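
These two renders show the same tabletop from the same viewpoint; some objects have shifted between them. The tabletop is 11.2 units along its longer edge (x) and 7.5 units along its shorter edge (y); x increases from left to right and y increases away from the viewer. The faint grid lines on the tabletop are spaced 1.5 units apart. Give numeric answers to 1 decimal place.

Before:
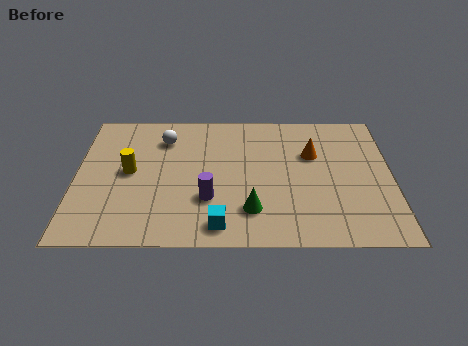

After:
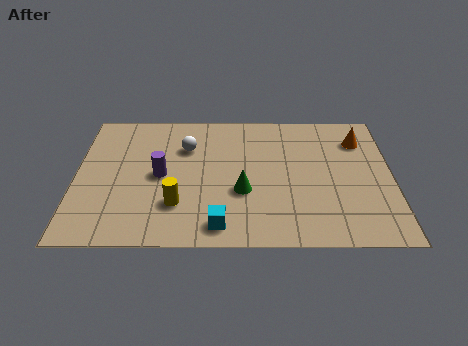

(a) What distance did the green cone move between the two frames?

1.0

From (6.2, 1.8) to (5.9, 2.8), the green cone covered √(0.3² + 1.0²) ≈ 1.0 units.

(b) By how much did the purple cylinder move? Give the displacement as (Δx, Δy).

(-1.7, 1.3)

The purple cylinder was at about (4.7, 2.4) and moved to about (3.0, 3.7).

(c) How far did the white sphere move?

0.9

The white sphere was near (3.1, 5.8) before and (3.9, 5.3) after, so it travelled √(0.8² + 0.5²) ≈ 0.9 units.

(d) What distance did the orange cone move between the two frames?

1.9

The orange cone moved from about (8.4, 4.9) to (10.1, 5.7), a distance of √(1.7² + 0.8²) ≈ 1.9.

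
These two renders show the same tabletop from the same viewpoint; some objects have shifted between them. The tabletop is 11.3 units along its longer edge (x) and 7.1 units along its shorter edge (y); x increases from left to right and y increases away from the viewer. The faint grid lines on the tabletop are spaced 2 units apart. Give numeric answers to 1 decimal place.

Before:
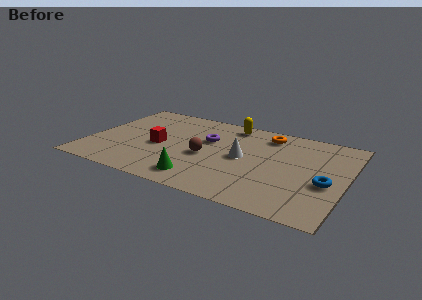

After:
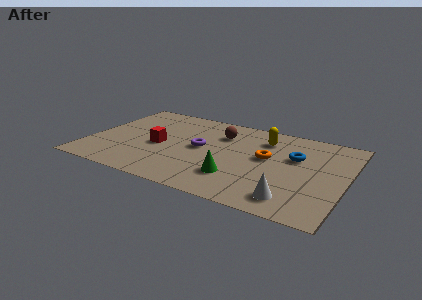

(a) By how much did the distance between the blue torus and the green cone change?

-2.1

The distance was about 5.6 in the first image and 3.5 in the second, so they moved 2.1 units closer together.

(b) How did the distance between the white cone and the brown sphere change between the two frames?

+3.7

The distance was about 1.7 in the first image and 5.4 in the second, so they moved 3.7 units further apart.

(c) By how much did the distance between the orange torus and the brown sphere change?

-1.2

They were about 3.7 units apart before and 2.5 after — 1.2 units closer together.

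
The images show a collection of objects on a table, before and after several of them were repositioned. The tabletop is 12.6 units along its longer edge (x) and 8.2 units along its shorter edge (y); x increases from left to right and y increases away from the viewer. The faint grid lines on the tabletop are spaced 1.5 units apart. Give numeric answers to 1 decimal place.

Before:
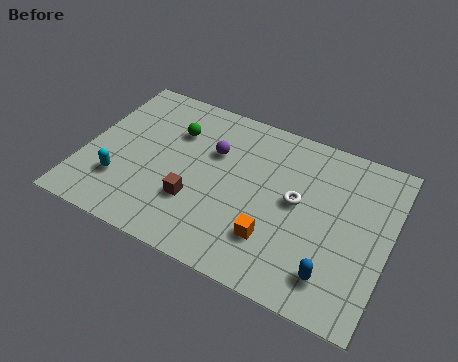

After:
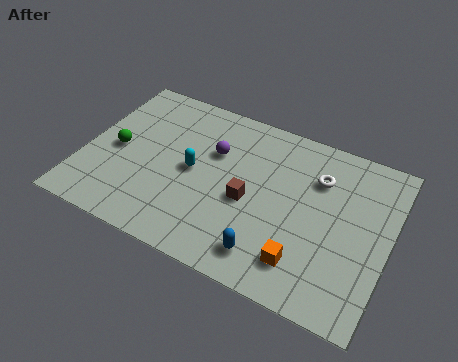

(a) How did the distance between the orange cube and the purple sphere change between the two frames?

+1.3

They were about 4.3 units apart before and 5.6 after — 1.3 units further apart.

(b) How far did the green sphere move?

2.9

The green sphere was near (3.5, 5.8) before and (1.3, 3.9) after, so it travelled √(2.2² + 1.9²) ≈ 2.9 units.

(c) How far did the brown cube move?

2.3

From (4.8, 2.6) to (6.9, 3.6), the brown cube covered √(2.1² + 1.0²) ≈ 2.3 units.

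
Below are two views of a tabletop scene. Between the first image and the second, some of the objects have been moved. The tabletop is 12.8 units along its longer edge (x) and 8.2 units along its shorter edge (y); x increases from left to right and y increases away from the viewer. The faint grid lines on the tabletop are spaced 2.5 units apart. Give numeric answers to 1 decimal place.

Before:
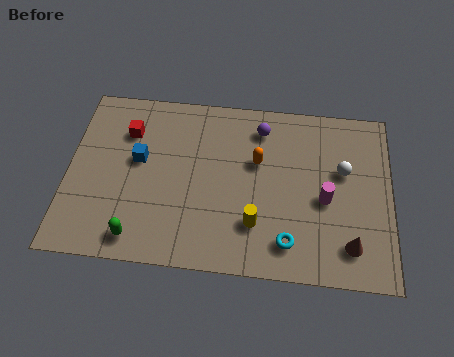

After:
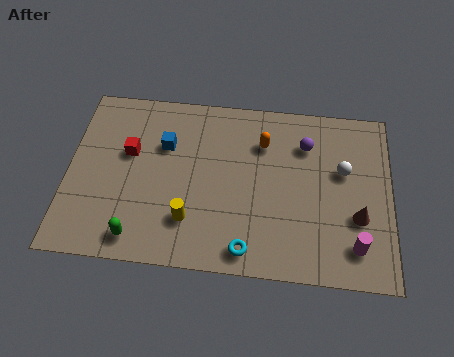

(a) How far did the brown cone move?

1.3

The brown cone moved from about (11.2, 1.6) to (11.5, 2.9), a distance of √(0.3² + 1.3²) ≈ 1.3.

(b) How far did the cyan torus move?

1.7

The cyan torus was near (8.8, 1.5) before and (7.2, 1.0) after, so it travelled √(1.6² + 0.5²) ≈ 1.7 units.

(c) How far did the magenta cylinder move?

2.3

The magenta cylinder moved from about (10.2, 3.6) to (11.4, 1.6), a distance of √(1.2² + 2.0²) ≈ 2.3.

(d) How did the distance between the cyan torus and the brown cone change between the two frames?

+2.3

The distance was about 2.4 in the first image and 4.7 in the second, so they moved 2.3 units further apart.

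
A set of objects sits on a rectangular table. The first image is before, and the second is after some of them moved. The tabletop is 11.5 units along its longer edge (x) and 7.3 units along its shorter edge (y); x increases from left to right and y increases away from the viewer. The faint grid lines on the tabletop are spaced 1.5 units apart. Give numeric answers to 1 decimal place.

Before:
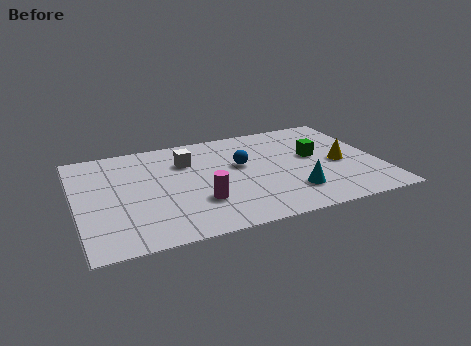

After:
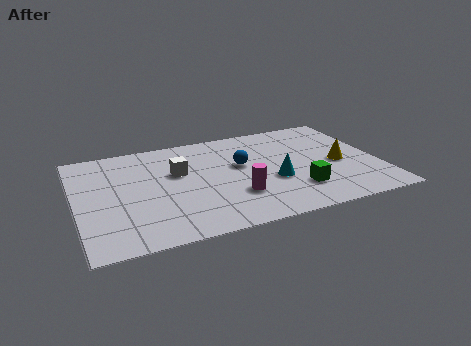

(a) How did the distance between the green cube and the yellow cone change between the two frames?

+1.1

They were about 1.2 units apart before and 2.3 after — 1.1 units further apart.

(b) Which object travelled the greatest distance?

the green cube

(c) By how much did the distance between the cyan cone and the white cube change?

-1.1

Before: roughly 5.0 units apart; after: 3.9. That's 1.1 units closer together.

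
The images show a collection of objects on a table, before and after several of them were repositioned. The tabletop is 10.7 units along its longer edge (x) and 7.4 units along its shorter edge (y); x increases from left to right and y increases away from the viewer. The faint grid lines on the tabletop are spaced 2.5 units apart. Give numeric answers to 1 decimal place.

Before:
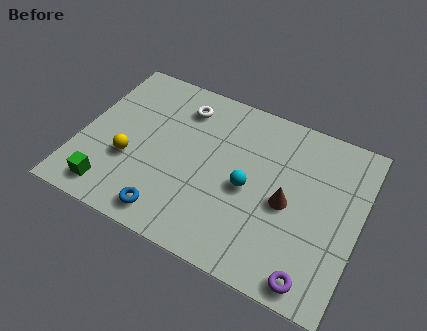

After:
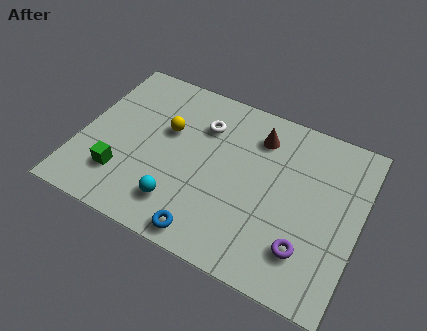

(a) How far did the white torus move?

1.0

From (3.6, 5.9) to (4.5, 5.4), the white torus covered √(0.9² + 0.5²) ≈ 1.0 units.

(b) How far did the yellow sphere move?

2.2

The yellow sphere moved from about (2.0, 2.7) to (3.2, 4.6), a distance of √(1.2² + 1.9²) ≈ 2.2.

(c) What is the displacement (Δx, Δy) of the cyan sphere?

(-2.4, -1.8)

The cyan sphere was at about (6.5, 3.4) and moved to about (4.1, 1.6).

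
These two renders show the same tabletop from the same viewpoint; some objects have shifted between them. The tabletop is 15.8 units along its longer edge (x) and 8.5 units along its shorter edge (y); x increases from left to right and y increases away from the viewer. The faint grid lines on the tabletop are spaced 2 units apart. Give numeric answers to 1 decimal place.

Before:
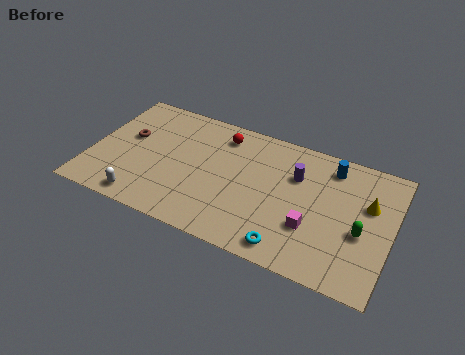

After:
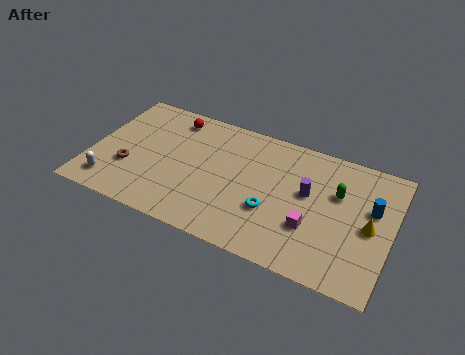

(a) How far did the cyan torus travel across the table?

2.2

The cyan torus moved from about (10.8, 1.1) to (9.7, 3.0), a distance of √(1.1² + 1.9²) ≈ 2.2.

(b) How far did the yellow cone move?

1.4

The yellow cone moved from about (14.5, 5.4) to (14.7, 4.0), a distance of √(0.2² + 1.4²) ≈ 1.4.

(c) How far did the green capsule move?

2.4

From (14.3, 3.5) to (12.9, 5.5), the green capsule covered √(1.4² + 2.0²) ≈ 2.4 units.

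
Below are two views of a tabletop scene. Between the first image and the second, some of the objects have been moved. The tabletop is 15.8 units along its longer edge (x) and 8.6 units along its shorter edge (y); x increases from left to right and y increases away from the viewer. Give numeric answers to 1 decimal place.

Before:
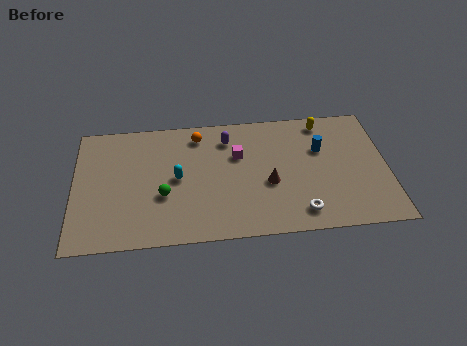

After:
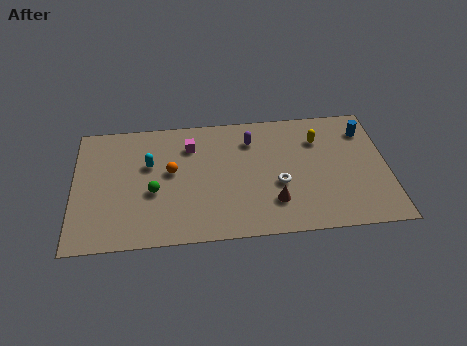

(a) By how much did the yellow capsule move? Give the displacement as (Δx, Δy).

(-0.3, -1.2)

The yellow capsule started near (12.7, 7.5) and ended near (12.4, 6.3).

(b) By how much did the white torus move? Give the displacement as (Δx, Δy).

(-1.0, 2.0)

The white torus started near (11.3, 1.4) and ended near (10.3, 3.4).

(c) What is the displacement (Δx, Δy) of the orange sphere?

(-1.4, -2.4)

The orange sphere was at about (6.3, 7.2) and moved to about (4.9, 4.8).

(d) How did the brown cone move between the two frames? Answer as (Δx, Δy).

(0.2, -1.3)

The brown cone started near (9.8, 3.5) and ended near (10.0, 2.2).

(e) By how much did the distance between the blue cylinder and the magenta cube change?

+4.7

Before: roughly 4.2 units apart; after: 8.9. That's 4.7 units further apart.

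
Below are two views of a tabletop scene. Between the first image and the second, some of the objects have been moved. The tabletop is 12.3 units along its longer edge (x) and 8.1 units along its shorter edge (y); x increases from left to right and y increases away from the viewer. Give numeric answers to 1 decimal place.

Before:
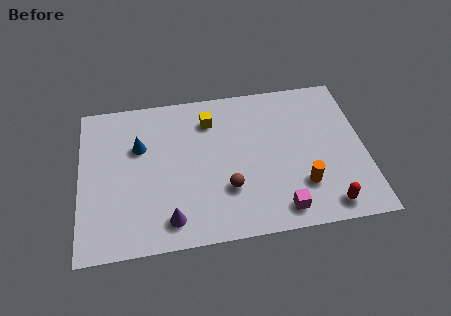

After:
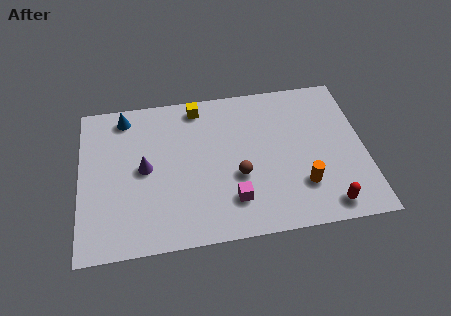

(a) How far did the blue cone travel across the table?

1.8

The blue cone moved from about (2.6, 5.3) to (2.0, 7.0), a distance of √(0.6² + 1.7²) ≈ 1.8.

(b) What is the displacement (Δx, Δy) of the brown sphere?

(0.5, 0.6)

From the two frames, the brown sphere sits at roughly (6.3, 2.5) before and (6.8, 3.1) after.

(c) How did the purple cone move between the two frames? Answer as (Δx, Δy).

(-1.0, 2.8)

From the two frames, the purple cone sits at roughly (3.8, 1.3) before and (2.8, 4.1) after.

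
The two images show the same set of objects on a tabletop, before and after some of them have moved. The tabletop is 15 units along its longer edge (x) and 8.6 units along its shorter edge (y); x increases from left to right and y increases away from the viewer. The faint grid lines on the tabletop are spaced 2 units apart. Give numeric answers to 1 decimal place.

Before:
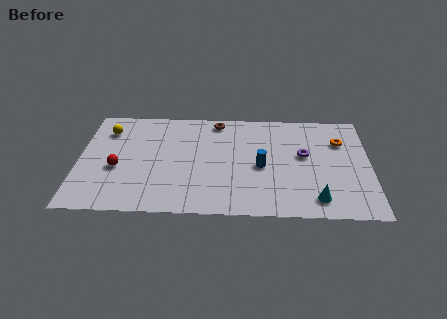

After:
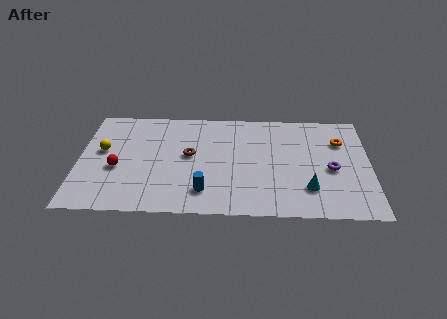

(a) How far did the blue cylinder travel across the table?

3.6

The blue cylinder moved from about (9.4, 3.9) to (6.5, 1.8), a distance of √(2.9² + 2.1²) ≈ 3.6.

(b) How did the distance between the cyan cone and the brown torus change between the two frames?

-1.4

They were about 8.0 units apart before and 6.6 after — 1.4 units closer together.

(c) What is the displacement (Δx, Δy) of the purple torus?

(1.4, -1.1)

The purple torus started near (11.6, 4.9) and ended near (13.0, 3.8).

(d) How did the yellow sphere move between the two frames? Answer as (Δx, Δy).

(-0.2, -1.7)

From the two frames, the yellow sphere sits at roughly (1.4, 6.6) before and (1.2, 4.9) after.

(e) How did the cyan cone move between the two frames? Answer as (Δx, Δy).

(-0.4, 0.8)

The cyan cone started near (12.2, 1.4) and ended near (11.8, 2.2).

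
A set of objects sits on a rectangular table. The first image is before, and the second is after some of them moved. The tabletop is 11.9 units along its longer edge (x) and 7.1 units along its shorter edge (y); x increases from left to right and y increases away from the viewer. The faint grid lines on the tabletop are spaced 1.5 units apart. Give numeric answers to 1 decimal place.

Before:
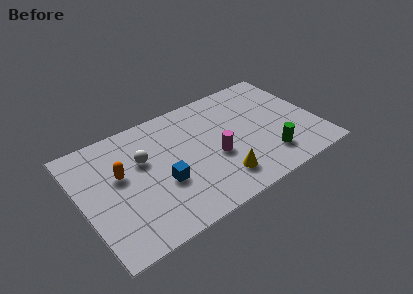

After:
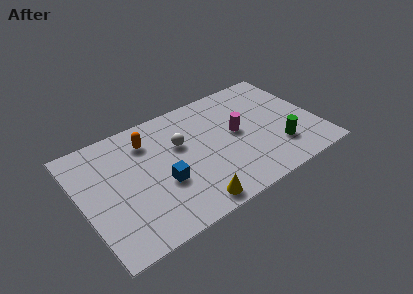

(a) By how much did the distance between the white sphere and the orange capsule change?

+0.6

The distance was about 1.2 in the first image and 1.8 in the second, so they moved 0.6 units further apart.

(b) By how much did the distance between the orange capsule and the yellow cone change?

-0.4

They were about 5.3 units apart before and 4.9 after — 0.4 units closer together.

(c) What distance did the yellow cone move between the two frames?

1.7

The yellow cone was near (6.6, 1.5) before and (5.0, 0.8) after, so it travelled √(1.6² + 0.7²) ≈ 1.7 units.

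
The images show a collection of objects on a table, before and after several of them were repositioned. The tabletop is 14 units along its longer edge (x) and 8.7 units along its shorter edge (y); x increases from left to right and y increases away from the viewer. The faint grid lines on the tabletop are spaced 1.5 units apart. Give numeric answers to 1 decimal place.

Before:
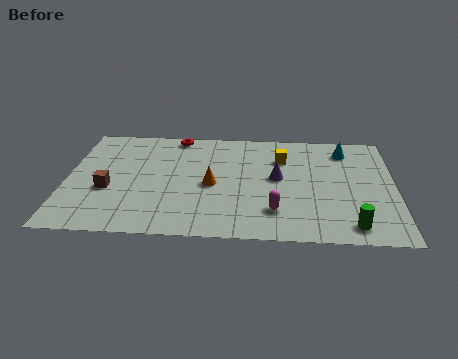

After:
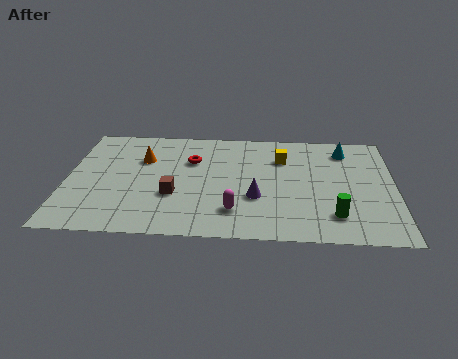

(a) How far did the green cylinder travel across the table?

1.0

The green cylinder moved from about (12.1, 1.2) to (11.4, 1.9), a distance of √(0.7² + 0.7²) ≈ 1.0.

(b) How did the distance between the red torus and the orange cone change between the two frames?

-2.1

They were about 4.2 units apart before and 2.1 after — 2.1 units closer together.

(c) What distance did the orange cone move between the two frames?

3.6

From (6.2, 4.0) to (3.2, 5.9), the orange cone covered √(3.0² + 1.9²) ≈ 3.6 units.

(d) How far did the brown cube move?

2.8

The brown cube was near (1.8, 3.4) before and (4.6, 3.1) after, so it travelled √(2.8² + 0.3²) ≈ 2.8 units.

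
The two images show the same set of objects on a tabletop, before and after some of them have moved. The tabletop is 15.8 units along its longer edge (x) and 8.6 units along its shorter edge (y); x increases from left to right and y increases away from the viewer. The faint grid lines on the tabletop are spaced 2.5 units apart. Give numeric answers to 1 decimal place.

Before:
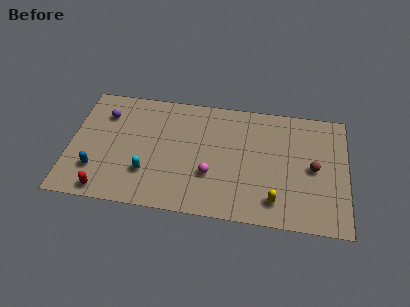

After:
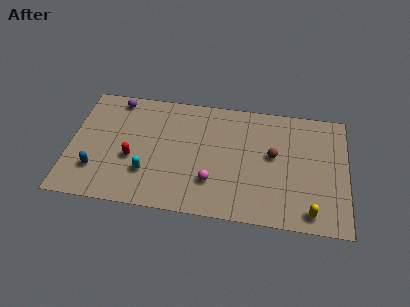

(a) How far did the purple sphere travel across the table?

1.3

The purple sphere moved from about (1.9, 6.4) to (2.5, 7.6), a distance of √(0.6² + 1.2²) ≈ 1.3.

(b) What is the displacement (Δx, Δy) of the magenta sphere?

(0.1, -0.5)

The magenta sphere started near (8.1, 2.9) and ended near (8.2, 2.4).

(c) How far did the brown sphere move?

2.4

The brown sphere moved from about (13.9, 4.2) to (11.6, 4.8), a distance of √(2.3² + 0.6²) ≈ 2.4.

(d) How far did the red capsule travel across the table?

2.9

The red capsule was near (2.2, 0.9) before and (3.6, 3.4) after, so it travelled √(1.4² + 2.5²) ≈ 2.9 units.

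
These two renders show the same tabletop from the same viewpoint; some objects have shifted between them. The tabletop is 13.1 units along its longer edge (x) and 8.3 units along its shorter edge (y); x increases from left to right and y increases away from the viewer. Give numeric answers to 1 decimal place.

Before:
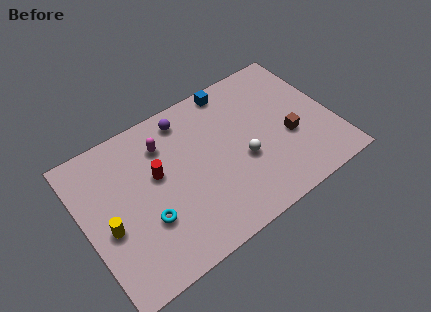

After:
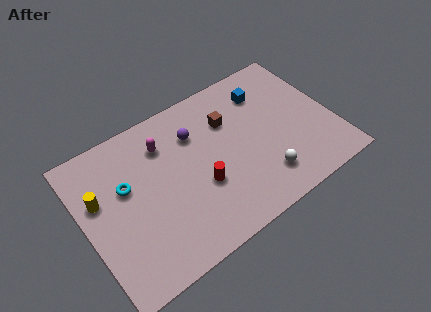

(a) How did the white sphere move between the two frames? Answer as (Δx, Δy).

(0.8, -1.5)

The white sphere was at about (8.2, 3.3) and moved to about (9.0, 1.8).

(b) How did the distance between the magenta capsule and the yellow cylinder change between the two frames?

-0.6

They were about 4.4 units apart before and 3.8 after — 0.6 units closer together.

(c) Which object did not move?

the magenta capsule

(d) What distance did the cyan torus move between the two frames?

2.4

The cyan torus was near (3.0, 2.8) before and (2.3, 5.1) after, so it travelled √(0.7² + 2.3²) ≈ 2.4 units.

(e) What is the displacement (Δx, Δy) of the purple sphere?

(0.3, -1.1)

From the two frames, the purple sphere sits at roughly (5.8, 7.1) before and (6.1, 6.0) after.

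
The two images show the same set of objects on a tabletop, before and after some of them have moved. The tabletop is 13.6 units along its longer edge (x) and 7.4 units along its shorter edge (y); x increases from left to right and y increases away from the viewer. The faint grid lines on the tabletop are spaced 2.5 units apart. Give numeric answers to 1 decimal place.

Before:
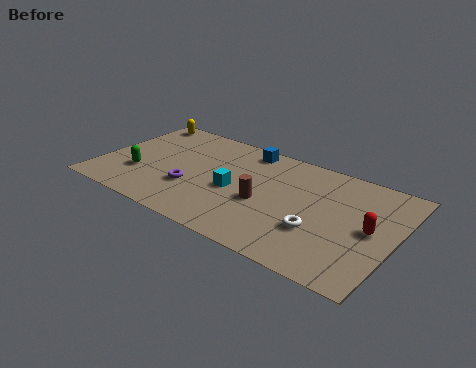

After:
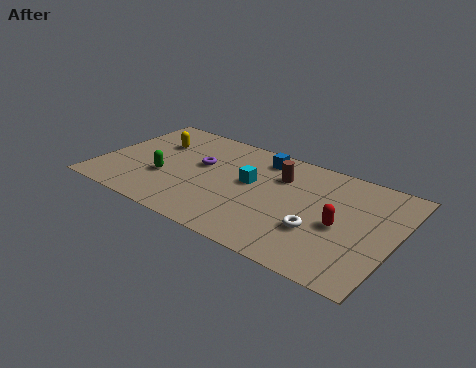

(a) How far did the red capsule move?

1.4

From (12.5, 3.7) to (11.2, 3.3), the red capsule covered √(1.3² + 0.4²) ≈ 1.4 units.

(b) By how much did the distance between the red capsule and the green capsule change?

-2.6

They were about 10.7 units apart before and 8.1 after — 2.6 units closer together.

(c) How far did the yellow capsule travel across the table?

1.9

The yellow capsule moved from about (1.0, 6.6) to (2.2, 5.1), a distance of √(1.2² + 1.5²) ≈ 1.9.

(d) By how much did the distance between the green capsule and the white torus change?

-1.2

They were about 8.4 units apart before and 7.2 after — 1.2 units closer together.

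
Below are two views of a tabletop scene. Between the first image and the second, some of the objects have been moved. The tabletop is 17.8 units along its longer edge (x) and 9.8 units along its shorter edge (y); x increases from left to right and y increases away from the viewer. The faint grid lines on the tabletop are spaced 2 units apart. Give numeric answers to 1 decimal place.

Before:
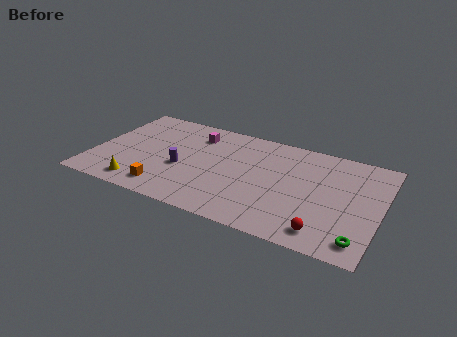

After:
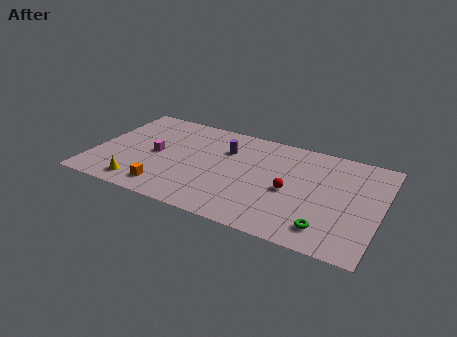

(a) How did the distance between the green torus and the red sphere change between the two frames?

+1.5

Before: roughly 2.1 units apart; after: 3.6. That's 1.5 units further apart.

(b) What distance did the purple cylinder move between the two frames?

3.8

The purple cylinder moved from about (5.6, 4.0) to (8.0, 6.9), a distance of √(2.4² + 2.9²) ≈ 3.8.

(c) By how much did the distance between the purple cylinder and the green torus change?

-3.0

The distance was about 11.5 in the first image and 8.5 in the second, so they moved 3.0 units closer together.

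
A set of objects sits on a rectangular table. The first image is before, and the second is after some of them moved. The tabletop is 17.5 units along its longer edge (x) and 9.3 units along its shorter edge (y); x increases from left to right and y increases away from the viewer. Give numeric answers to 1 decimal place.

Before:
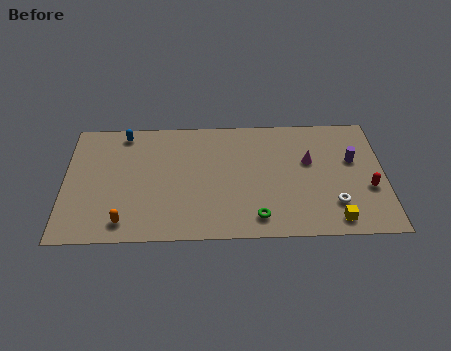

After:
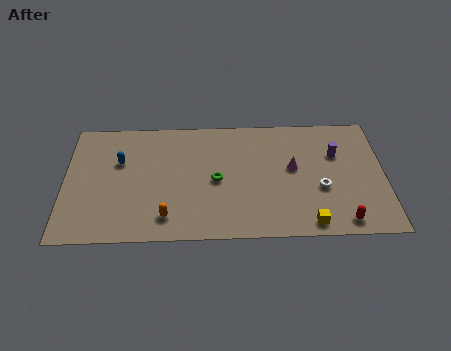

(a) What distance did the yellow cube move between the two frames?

1.4

The yellow cube was near (14.7, 1.2) before and (13.3, 1.0) after, so it travelled √(1.4² + 0.2²) ≈ 1.4 units.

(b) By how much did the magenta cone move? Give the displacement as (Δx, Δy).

(-0.9, -0.5)

From the two frames, the magenta cone sits at roughly (13.4, 5.7) before and (12.5, 5.2) after.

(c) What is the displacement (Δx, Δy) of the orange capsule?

(2.3, 0.3)

From the two frames, the orange capsule sits at roughly (3.3, 1.4) before and (5.6, 1.7) after.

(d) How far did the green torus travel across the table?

3.6

From (10.5, 1.5) to (8.3, 4.4), the green torus covered √(2.2² + 2.9²) ≈ 3.6 units.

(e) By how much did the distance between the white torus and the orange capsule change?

-2.8

They were about 11.4 units apart before and 8.6 after — 2.8 units closer together.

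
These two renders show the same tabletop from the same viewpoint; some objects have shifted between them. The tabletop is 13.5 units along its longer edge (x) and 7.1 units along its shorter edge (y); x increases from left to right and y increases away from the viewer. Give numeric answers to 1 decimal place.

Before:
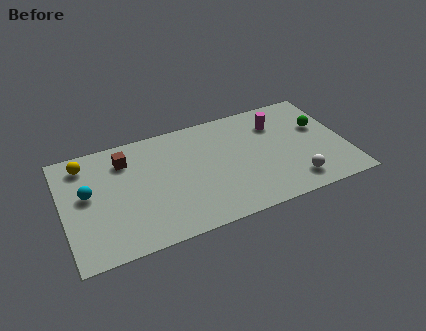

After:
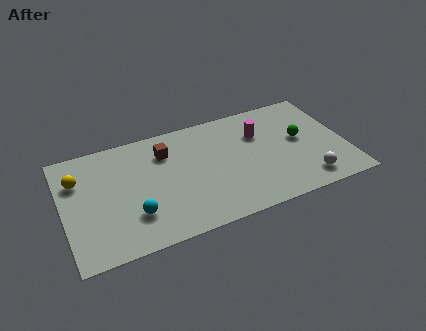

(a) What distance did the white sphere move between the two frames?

0.6

From (10.8, 1.3) to (11.4, 1.2), the white sphere covered √(0.6² + 0.1²) ≈ 0.6 units.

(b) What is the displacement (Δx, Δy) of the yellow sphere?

(-0.4, -0.9)

From the two frames, the yellow sphere sits at roughly (1.2, 5.9) before and (0.8, 5.0) after.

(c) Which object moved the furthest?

the cyan sphere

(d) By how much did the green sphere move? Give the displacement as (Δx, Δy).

(-1.0, -0.5)

From the two frames, the green sphere sits at roughly (12.4, 4.4) before and (11.4, 3.9) after.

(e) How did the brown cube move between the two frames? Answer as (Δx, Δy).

(1.9, -0.2)

The brown cube started near (3.1, 5.5) and ended near (5.0, 5.3).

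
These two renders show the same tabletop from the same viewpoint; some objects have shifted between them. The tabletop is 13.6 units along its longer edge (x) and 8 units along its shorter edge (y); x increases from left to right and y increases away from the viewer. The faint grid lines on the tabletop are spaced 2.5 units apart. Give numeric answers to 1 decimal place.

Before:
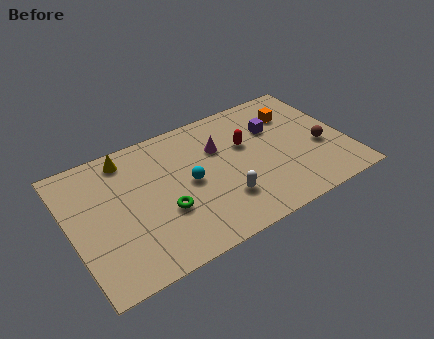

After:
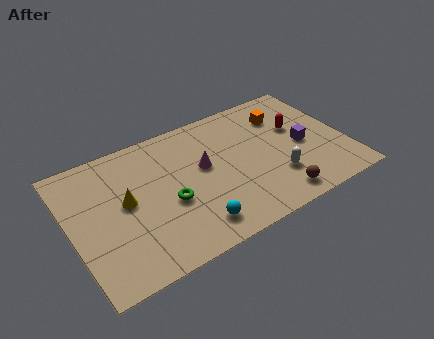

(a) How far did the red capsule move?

2.6

The red capsule was near (8.8, 5.0) before and (11.4, 4.9) after, so it travelled √(2.6² + 0.1²) ≈ 2.6 units.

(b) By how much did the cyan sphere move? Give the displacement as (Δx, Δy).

(-0.2, -2.6)

The cyan sphere started near (5.8, 4.0) and ended near (5.6, 1.4).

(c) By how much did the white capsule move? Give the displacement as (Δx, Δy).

(2.7, 0.1)

From the two frames, the white capsule sits at roughly (7.2, 2.2) before and (9.9, 2.3) after.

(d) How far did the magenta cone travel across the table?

1.2

From (7.5, 5.4) to (6.6, 4.6), the magenta cone covered √(0.9² + 0.8²) ≈ 1.2 units.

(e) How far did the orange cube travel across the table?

0.5

The orange cube was near (11.4, 5.9) before and (10.9, 6.0) after, so it travelled √(0.5² + 0.1²) ≈ 0.5 units.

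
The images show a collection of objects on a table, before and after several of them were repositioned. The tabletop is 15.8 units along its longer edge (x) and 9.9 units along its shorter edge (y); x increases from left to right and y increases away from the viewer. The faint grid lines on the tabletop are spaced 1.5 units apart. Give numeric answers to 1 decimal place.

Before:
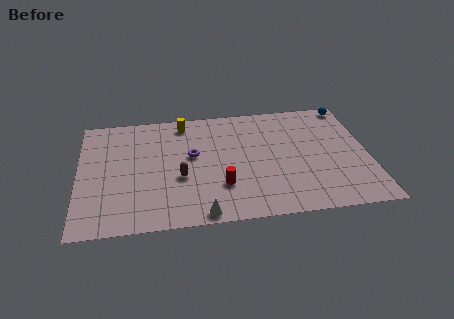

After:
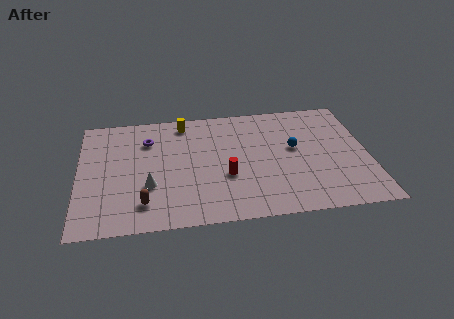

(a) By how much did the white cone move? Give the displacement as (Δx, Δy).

(-2.8, 2.6)

The white cone was at about (6.6, 0.8) and moved to about (3.8, 3.4).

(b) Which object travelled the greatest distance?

the blue sphere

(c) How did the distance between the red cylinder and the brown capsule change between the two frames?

+2.4

They were about 2.4 units apart before and 4.8 after — 2.4 units further apart.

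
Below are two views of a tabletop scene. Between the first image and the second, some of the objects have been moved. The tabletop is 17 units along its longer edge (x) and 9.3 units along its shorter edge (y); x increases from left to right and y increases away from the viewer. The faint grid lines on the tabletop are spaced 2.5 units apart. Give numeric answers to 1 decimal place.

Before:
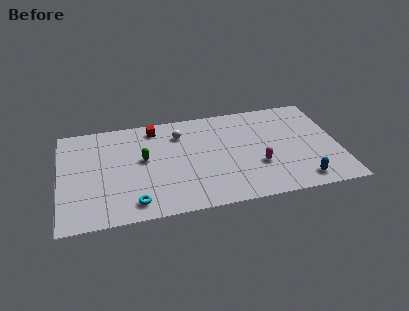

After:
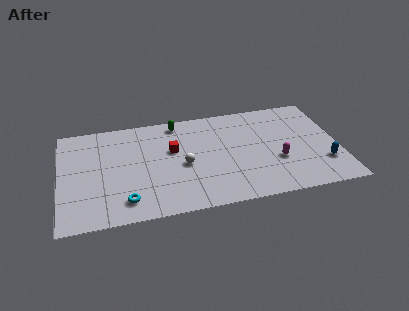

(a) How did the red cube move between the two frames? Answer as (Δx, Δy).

(1.0, -2.3)

The red cube started near (5.9, 8.0) and ended near (6.9, 5.7).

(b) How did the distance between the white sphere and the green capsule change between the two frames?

+1.0

They were about 3.0 units apart before and 4.0 after — 1.0 units further apart.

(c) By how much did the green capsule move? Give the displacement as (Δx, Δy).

(2.2, 3.0)

From the two frames, the green capsule sits at roughly (5.1, 5.2) before and (7.3, 8.2) after.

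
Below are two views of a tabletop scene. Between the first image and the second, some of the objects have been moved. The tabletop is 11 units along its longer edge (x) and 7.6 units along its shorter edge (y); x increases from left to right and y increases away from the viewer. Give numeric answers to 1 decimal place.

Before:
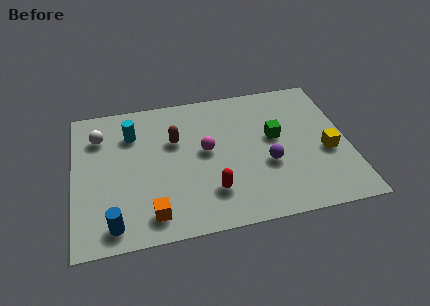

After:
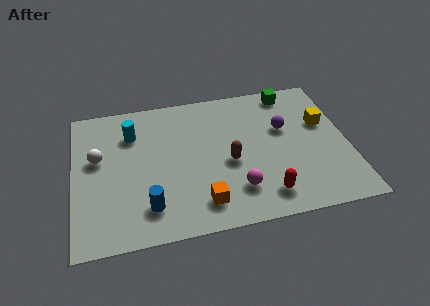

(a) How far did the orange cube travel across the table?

2.0

The orange cube was near (3.0, 1.2) before and (5.0, 1.4) after, so it travelled √(2.0² + 0.2²) ≈ 2.0 units.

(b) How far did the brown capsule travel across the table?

2.6

The brown capsule was near (4.1, 4.9) before and (6.2, 3.3) after, so it travelled √(2.1² + 1.6²) ≈ 2.6 units.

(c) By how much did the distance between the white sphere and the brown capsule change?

+2.2

They were about 3.1 units apart before and 5.3 after — 2.2 units further apart.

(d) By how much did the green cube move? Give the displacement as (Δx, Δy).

(0.8, 2.4)

From the two frames, the green cube sits at roughly (8.1, 4.3) before and (8.9, 6.7) after.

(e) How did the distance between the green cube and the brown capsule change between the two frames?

+0.3

They were about 4.0 units apart before and 4.3 after — 0.3 units further apart.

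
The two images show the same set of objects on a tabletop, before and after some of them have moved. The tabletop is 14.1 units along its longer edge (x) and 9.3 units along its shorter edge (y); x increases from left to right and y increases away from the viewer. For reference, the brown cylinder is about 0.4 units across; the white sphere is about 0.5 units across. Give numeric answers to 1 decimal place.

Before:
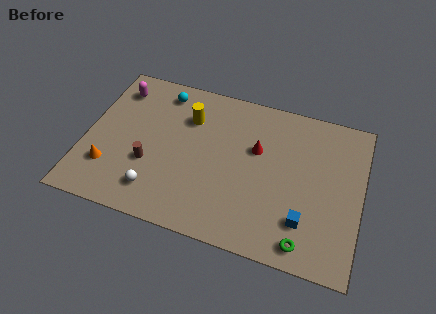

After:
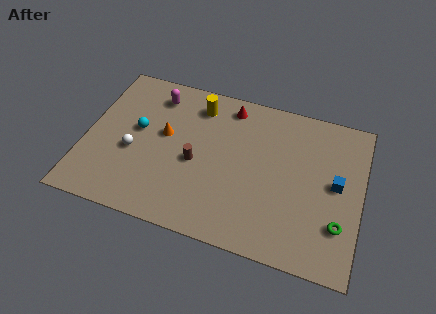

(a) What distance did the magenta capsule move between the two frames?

2.0

From (1.3, 7.5) to (3.3, 7.6), the magenta capsule covered √(2.0² + 0.1²) ≈ 2.0 units.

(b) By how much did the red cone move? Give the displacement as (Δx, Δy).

(-1.6, 2.2)

The red cone was at about (8.7, 5.8) and moved to about (7.1, 8.0).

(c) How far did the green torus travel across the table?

2.2

The green torus was near (11.5, 1.1) before and (13.1, 2.6) after, so it travelled √(1.6² + 1.5²) ≈ 2.2 units.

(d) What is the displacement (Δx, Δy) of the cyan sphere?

(-1.0, -2.7)

The cyan sphere was at about (3.6, 7.9) and moved to about (2.6, 5.2).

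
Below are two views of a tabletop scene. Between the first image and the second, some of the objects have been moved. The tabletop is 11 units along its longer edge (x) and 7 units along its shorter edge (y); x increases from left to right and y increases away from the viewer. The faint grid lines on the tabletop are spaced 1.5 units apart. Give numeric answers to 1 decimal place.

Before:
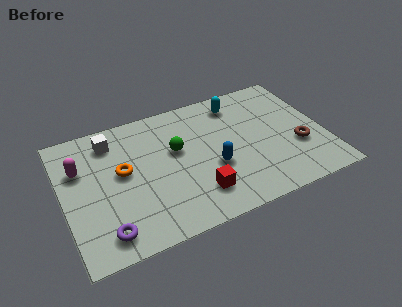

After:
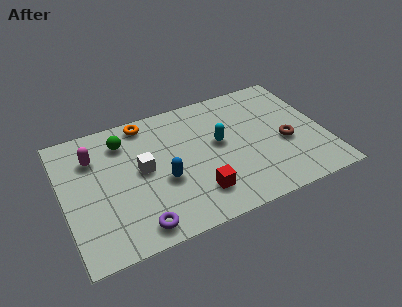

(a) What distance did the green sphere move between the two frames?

2.5

The green sphere moved from about (4.8, 4.2) to (2.7, 5.5), a distance of √(2.1² + 1.3²) ≈ 2.5.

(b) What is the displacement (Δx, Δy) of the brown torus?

(-0.5, 0.4)

The brown torus started near (9.8, 2.5) and ended near (9.3, 2.9).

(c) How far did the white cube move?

2.3

The white cube was near (2.2, 5.7) before and (3.3, 3.7) after, so it travelled √(1.1² + 2.0²) ≈ 2.3 units.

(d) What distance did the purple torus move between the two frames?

1.3

From (1.5, 1.1) to (2.8, 0.9), the purple torus covered √(1.3² + 0.2²) ≈ 1.3 units.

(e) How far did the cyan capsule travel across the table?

2.1

The cyan capsule moved from about (7.6, 5.8) to (6.6, 3.9), a distance of √(1.0² + 1.9²) ≈ 2.1.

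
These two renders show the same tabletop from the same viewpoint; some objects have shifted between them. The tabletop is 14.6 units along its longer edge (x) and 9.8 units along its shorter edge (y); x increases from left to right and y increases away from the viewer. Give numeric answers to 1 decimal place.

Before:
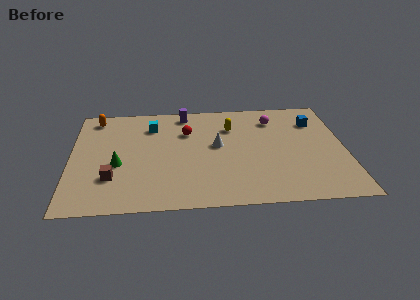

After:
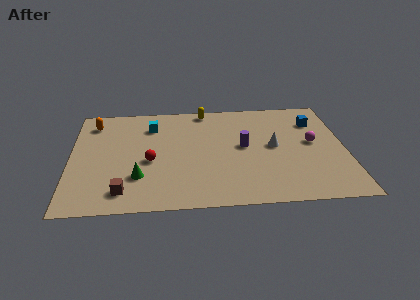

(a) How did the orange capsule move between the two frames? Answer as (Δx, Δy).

(-0.1, -0.5)

The orange capsule was at about (1.3, 8.5) and moved to about (1.2, 8.0).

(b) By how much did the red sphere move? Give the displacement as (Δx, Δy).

(-2.0, -2.6)

The red sphere was at about (6.2, 6.8) and moved to about (4.2, 4.2).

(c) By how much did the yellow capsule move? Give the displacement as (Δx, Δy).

(-1.4, 1.8)

The yellow capsule started near (8.6, 7.1) and ended near (7.2, 8.9).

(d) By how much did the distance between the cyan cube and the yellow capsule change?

-1.1

Before: roughly 4.3 units apart; after: 3.2. That's 1.1 units closer together.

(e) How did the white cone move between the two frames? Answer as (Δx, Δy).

(3.0, -0.3)

The white cone was at about (7.8, 5.4) and moved to about (10.8, 5.1).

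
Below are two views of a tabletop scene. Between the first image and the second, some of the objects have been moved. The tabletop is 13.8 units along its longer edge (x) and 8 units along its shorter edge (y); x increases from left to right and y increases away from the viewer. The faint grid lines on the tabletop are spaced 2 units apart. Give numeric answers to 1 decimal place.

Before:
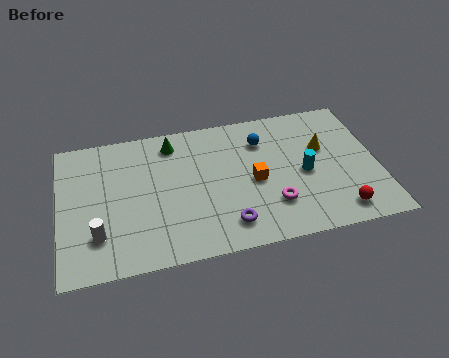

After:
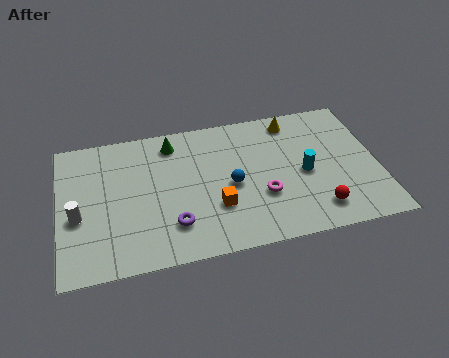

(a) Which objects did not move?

the cyan cylinder and the green cone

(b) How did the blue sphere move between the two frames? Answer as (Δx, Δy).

(-1.5, -2.3)

The blue sphere started near (8.9, 6.0) and ended near (7.4, 3.7).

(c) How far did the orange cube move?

2.0

From (8.4, 3.7) to (6.7, 2.6), the orange cube covered √(1.7² + 1.1²) ≈ 2.0 units.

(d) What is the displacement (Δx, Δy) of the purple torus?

(-2.3, 0.5)

From the two frames, the purple torus sits at roughly (7.1, 1.5) before and (4.8, 2.0) after.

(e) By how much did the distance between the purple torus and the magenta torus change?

+1.9

The distance was about 2.1 in the first image and 4.0 in the second, so they moved 1.9 units further apart.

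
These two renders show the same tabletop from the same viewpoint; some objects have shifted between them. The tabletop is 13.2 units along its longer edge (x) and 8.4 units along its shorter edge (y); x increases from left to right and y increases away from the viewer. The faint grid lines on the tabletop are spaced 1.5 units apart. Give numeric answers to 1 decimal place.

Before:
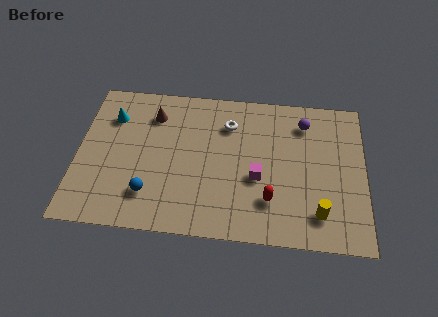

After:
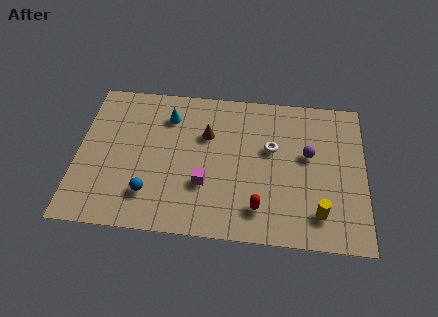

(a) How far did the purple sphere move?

1.8

The purple sphere was near (10.4, 6.7) before and (10.6, 4.9) after, so it travelled √(0.2² + 1.8²) ≈ 1.8 units.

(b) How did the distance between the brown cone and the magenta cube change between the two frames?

-3.0

They were about 5.8 units apart before and 2.8 after — 3.0 units closer together.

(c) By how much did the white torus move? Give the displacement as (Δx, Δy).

(2.0, -1.2)

The white torus was at about (6.9, 6.3) and moved to about (8.9, 5.1).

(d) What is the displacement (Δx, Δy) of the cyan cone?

(2.6, 0.3)

The cyan cone was at about (1.5, 6.2) and moved to about (4.1, 6.5).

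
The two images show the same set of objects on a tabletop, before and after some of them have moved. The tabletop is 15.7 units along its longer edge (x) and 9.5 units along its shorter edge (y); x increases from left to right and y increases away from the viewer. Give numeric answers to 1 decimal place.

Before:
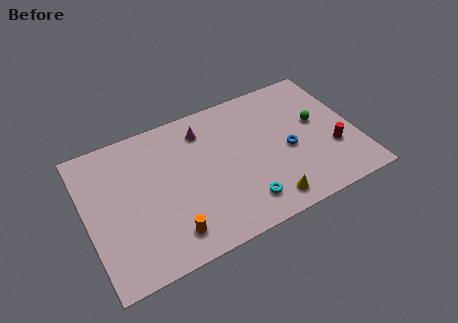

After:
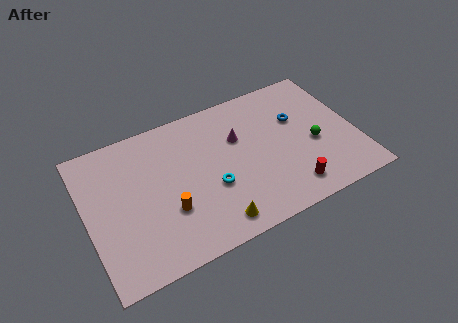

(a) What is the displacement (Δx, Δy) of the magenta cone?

(1.9, -1.4)

The magenta cone was at about (7.1, 7.6) and moved to about (9.0, 6.2).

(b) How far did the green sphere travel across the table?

1.5

The green sphere moved from about (13.6, 5.4) to (13.2, 4.0), a distance of √(0.4² + 1.4²) ≈ 1.5.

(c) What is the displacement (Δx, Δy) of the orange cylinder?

(0.1, 1.5)

The orange cylinder was at about (4.4, 1.7) and moved to about (4.5, 3.2).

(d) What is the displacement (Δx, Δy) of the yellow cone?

(-3.1, 0.0)

The yellow cone was at about (10.0, 1.3) and moved to about (6.9, 1.3).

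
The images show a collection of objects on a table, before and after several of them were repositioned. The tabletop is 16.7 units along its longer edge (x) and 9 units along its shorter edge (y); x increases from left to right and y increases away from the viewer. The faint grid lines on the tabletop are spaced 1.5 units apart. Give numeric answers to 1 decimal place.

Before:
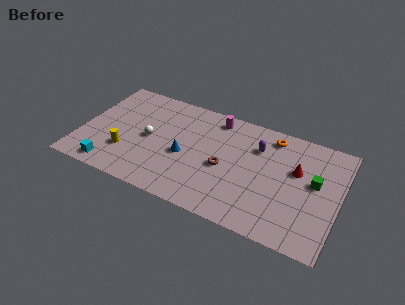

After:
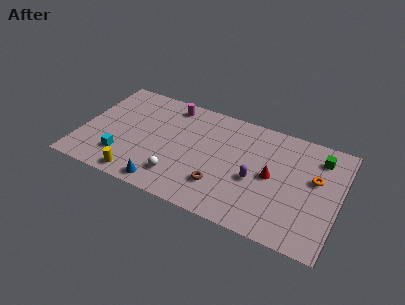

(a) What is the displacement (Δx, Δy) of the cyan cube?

(0.6, 1.1)

From the two frames, the cyan cube sits at roughly (2.3, 1.1) before and (2.9, 2.2) after.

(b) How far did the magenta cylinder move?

3.0

From (8.4, 7.8) to (5.4, 7.8), the magenta cylinder covered √(3.0² + 0.0²) ≈ 3.0 units.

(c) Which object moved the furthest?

the orange torus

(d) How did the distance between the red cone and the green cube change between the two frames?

+2.6

They were about 1.3 units apart before and 3.9 after — 2.6 units further apart.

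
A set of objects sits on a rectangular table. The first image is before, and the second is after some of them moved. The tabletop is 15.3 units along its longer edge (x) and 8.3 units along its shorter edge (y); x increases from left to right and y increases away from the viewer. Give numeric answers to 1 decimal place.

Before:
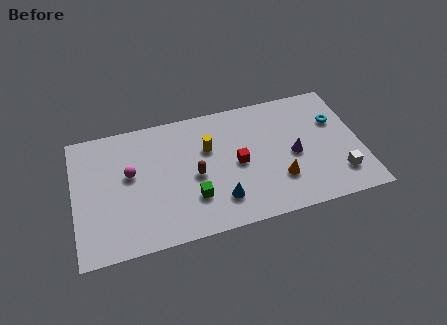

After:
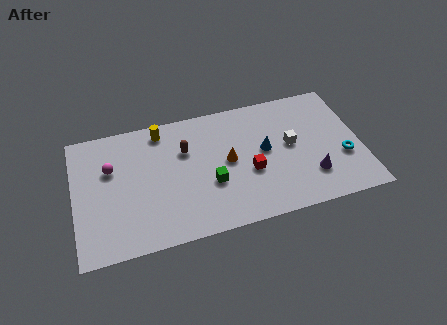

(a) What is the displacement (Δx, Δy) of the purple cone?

(0.8, -1.6)

The purple cone started near (11.7, 3.8) and ended near (12.5, 2.2).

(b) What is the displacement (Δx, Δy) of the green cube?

(1.0, 0.7)

The green cube started near (6.2, 2.4) and ended near (7.2, 3.1).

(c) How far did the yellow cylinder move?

3.0

The yellow cylinder moved from about (7.2, 5.4) to (4.8, 7.2), a distance of √(2.4² + 1.8²) ≈ 3.0.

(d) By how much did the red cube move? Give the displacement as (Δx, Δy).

(0.6, -0.7)

The red cube started near (8.7, 4.0) and ended near (9.3, 3.3).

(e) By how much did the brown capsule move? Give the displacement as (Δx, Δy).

(-0.4, 1.8)

The brown capsule started near (6.4, 3.8) and ended near (6.0, 5.6).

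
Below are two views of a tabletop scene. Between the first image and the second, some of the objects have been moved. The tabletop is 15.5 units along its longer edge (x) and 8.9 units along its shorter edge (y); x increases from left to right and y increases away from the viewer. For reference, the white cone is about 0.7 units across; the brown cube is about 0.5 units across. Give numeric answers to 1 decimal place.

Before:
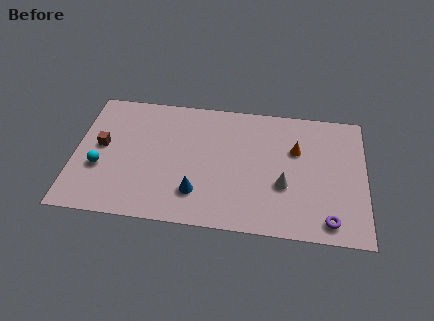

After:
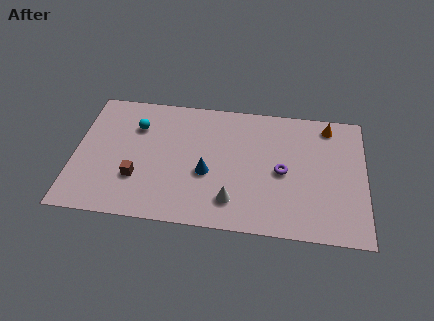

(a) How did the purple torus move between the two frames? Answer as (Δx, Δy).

(-2.5, 3.0)

The purple torus started near (13.6, 1.2) and ended near (11.1, 4.2).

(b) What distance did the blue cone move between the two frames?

1.5

The blue cone moved from about (6.6, 2.2) to (7.1, 3.6), a distance of √(0.5² + 1.4²) ≈ 1.5.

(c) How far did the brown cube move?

2.8

From (1.4, 4.8) to (3.4, 2.8), the brown cube covered √(2.0² + 2.0²) ≈ 2.8 units.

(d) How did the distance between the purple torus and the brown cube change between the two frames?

-4.9

The distance was about 12.7 in the first image and 7.8 in the second, so they moved 4.9 units closer together.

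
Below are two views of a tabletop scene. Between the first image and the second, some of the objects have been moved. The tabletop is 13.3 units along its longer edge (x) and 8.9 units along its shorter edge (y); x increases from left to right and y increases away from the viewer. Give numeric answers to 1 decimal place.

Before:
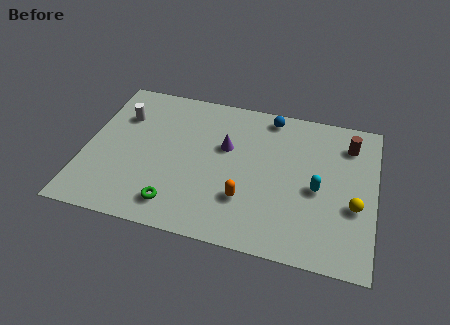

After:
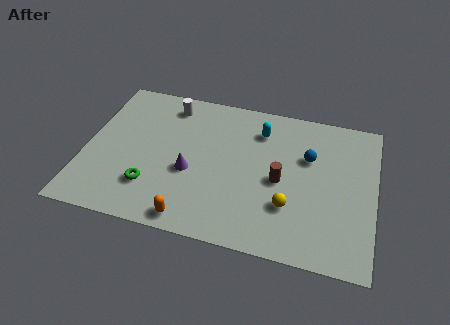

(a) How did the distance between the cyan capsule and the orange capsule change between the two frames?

+3.1

The distance was about 3.5 in the first image and 6.6 in the second, so they moved 3.1 units further apart.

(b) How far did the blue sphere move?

2.8

The blue sphere moved from about (8.3, 7.9) to (10.2, 5.8), a distance of √(1.9² + 2.1²) ≈ 2.8.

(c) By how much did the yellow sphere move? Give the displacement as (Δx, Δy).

(-2.9, -0.7)

From the two frames, the yellow sphere sits at roughly (12.4, 3.4) before and (9.5, 2.7) after.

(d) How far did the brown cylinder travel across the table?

4.2

The brown cylinder was near (12.0, 7.0) before and (9.0, 4.1) after, so it travelled √(3.0² + 2.9²) ≈ 4.2 units.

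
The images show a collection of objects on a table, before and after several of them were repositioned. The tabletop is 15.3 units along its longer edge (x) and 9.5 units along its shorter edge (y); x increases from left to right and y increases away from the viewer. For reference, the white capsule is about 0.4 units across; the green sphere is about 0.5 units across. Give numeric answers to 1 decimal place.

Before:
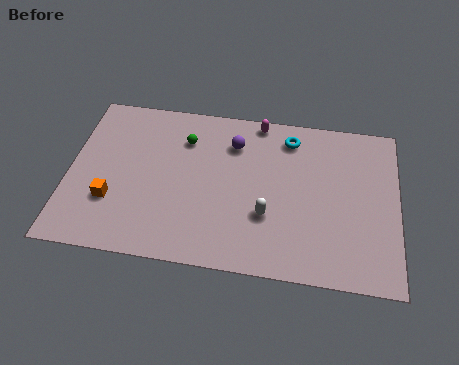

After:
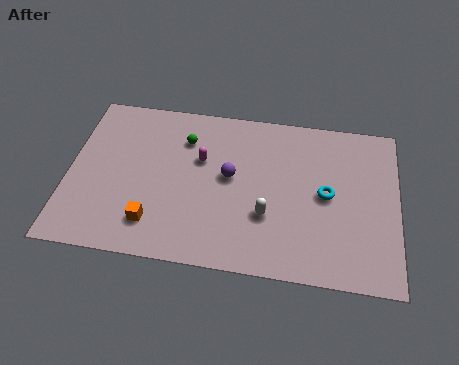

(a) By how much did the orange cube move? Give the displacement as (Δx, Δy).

(2.0, -1.0)

The orange cube was at about (2.1, 3.0) and moved to about (4.1, 2.0).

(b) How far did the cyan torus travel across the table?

3.6

The cyan torus moved from about (10.2, 7.9) to (12.0, 4.8), a distance of √(1.8² + 3.1²) ≈ 3.6.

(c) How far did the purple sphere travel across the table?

2.0

The purple sphere was near (7.6, 7.2) before and (7.5, 5.2) after, so it travelled √(0.1² + 2.0²) ≈ 2.0 units.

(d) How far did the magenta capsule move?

3.7

From (8.7, 8.7) to (6.1, 6.0), the magenta capsule covered √(2.6² + 2.7²) ≈ 3.7 units.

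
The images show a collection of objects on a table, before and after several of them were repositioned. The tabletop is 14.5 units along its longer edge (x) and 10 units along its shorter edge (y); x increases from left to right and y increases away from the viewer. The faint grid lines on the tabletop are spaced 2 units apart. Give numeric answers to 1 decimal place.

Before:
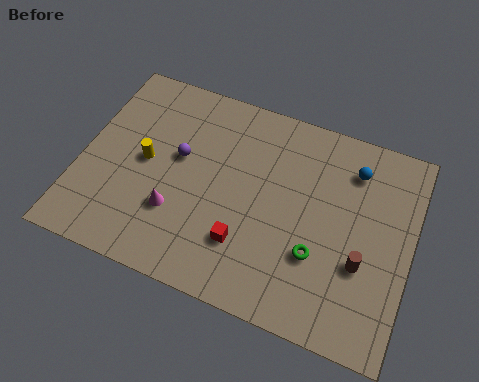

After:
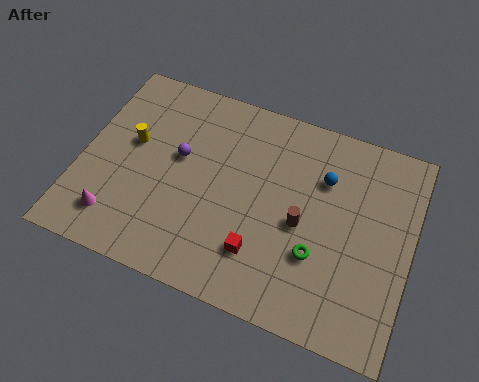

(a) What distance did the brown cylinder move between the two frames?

2.8

From (12.5, 3.6) to (9.8, 4.5), the brown cylinder covered √(2.7² + 0.9²) ≈ 2.8 units.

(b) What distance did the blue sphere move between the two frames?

1.5

The blue sphere moved from about (11.7, 7.9) to (10.5, 7.0), a distance of √(1.2² + 0.9²) ≈ 1.5.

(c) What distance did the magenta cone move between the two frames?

2.8

The magenta cone moved from about (4.4, 3.1) to (1.9, 1.9), a distance of √(2.5² + 1.2²) ≈ 2.8.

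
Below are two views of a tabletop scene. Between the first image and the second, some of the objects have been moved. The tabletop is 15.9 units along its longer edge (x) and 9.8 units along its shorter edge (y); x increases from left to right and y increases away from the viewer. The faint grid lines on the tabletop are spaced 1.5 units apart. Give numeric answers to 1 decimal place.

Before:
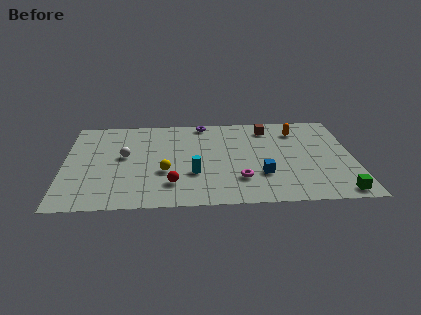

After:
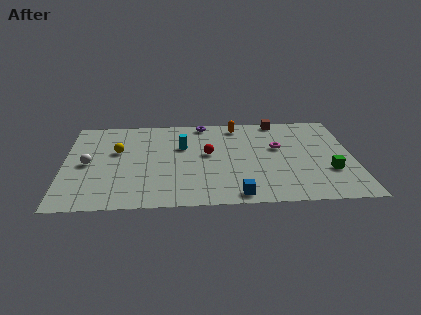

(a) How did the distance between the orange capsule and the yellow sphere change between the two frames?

-1.3

The distance was about 8.5 in the first image and 7.2 in the second, so they moved 1.3 units closer together.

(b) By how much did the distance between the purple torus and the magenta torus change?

-1.5

The distance was about 6.6 in the first image and 5.1 in the second, so they moved 1.5 units closer together.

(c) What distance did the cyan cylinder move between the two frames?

3.1

The cyan cylinder moved from about (7.1, 3.3) to (6.5, 6.3), a distance of √(0.6² + 3.0²) ≈ 3.1.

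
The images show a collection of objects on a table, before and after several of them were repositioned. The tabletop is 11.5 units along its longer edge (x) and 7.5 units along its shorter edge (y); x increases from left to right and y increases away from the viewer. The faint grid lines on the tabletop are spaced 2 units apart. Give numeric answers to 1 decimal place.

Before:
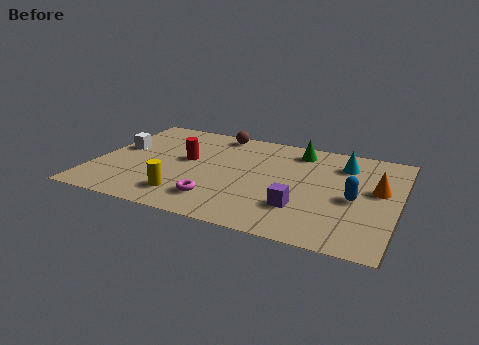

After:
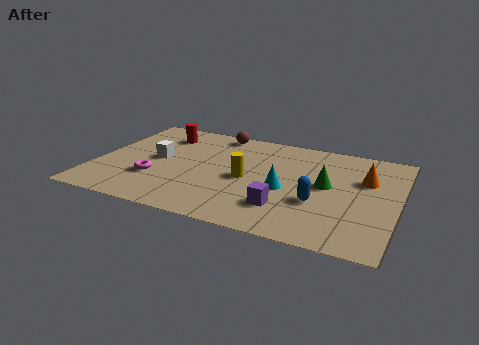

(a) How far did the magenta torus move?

2.6

The magenta torus was near (4.9, 1.6) before and (2.4, 2.4) after, so it travelled √(2.5² + 0.8²) ≈ 2.6 units.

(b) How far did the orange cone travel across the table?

0.8

From (10.7, 4.3) to (10.2, 4.9), the orange cone covered √(0.5² + 0.6²) ≈ 0.8 units.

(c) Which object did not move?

the brown sphere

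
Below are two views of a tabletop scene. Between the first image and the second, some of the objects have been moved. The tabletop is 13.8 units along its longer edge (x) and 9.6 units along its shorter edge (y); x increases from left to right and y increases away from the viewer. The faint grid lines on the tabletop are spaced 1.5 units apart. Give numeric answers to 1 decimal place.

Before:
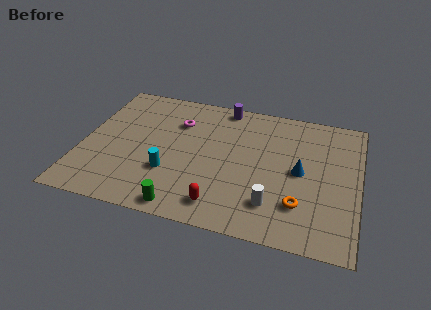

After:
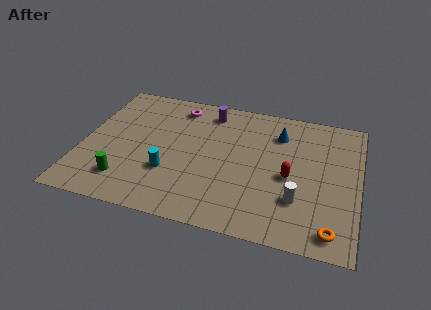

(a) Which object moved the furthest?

the red capsule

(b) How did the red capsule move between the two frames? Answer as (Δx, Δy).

(3.2, 2.8)

The red capsule started near (7.2, 1.5) and ended near (10.4, 4.3).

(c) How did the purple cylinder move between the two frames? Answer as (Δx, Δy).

(-0.7, -0.6)

The purple cylinder started near (6.8, 8.7) and ended near (6.1, 8.1).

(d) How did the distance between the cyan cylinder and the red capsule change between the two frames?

+2.9

Before: roughly 3.1 units apart; after: 6.0. That's 2.9 units further apart.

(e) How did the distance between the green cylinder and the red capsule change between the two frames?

+6.4

The distance was about 1.9 in the first image and 8.3 in the second, so they moved 6.4 units further apart.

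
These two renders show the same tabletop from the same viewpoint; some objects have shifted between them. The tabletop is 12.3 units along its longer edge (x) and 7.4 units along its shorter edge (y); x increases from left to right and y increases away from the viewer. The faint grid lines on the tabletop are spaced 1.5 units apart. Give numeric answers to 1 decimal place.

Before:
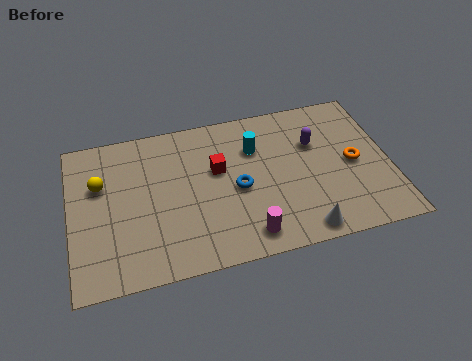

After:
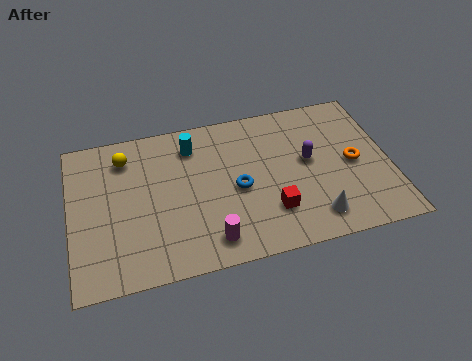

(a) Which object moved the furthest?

the red cube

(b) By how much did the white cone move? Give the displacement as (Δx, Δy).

(0.5, 0.5)

The white cone started near (8.7, 0.8) and ended near (9.2, 1.3).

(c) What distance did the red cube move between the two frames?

3.1

The red cube moved from about (5.7, 4.5) to (7.6, 2.0), a distance of √(1.9² + 2.5²) ≈ 3.1.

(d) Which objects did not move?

the blue torus and the orange torus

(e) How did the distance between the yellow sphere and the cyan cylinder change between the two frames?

-3.4

The distance was about 6.0 in the first image and 2.6 in the second, so they moved 3.4 units closer together.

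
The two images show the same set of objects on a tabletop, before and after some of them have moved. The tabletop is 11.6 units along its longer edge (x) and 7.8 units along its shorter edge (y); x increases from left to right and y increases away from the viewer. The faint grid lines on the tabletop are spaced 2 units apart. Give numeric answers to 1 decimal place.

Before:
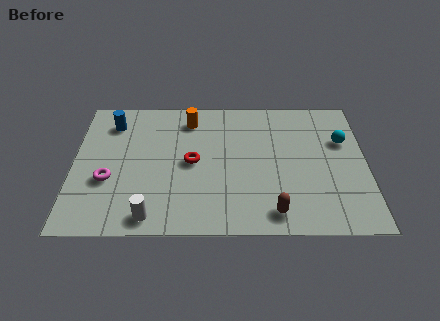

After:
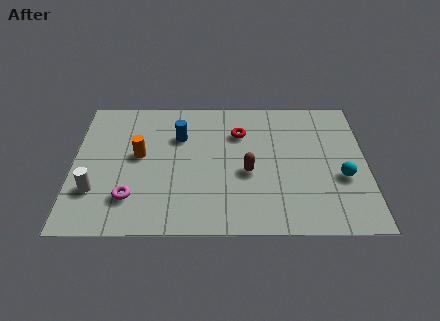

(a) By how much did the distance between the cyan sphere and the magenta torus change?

-1.2

The distance was about 9.6 in the first image and 8.4 in the second, so they moved 1.2 units closer together.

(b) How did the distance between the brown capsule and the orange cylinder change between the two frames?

-1.8

The distance was about 6.2 in the first image and 4.4 in the second, so they moved 1.8 units closer together.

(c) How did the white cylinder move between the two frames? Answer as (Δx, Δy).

(-2.2, 1.4)

The white cylinder started near (3.1, 0.9) and ended near (0.9, 2.3).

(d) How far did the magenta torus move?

1.3

The magenta torus was near (1.4, 2.9) before and (2.3, 1.9) after, so it travelled √(0.9² + 1.0²) ≈ 1.3 units.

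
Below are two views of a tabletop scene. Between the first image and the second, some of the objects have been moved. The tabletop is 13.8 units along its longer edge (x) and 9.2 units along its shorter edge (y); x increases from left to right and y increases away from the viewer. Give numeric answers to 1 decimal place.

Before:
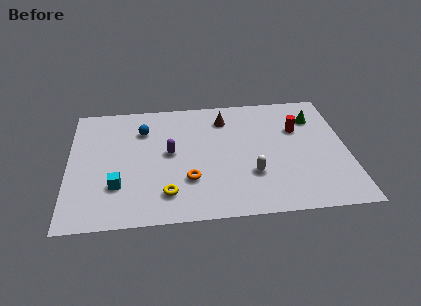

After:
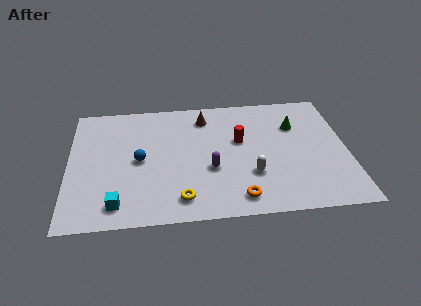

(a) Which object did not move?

the white capsule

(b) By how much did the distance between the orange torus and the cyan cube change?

+2.4

Before: roughly 3.5 units apart; after: 5.9. That's 2.4 units further apart.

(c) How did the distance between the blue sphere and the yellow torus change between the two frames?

-1.4

They were about 5.0 units apart before and 3.6 after — 1.4 units closer together.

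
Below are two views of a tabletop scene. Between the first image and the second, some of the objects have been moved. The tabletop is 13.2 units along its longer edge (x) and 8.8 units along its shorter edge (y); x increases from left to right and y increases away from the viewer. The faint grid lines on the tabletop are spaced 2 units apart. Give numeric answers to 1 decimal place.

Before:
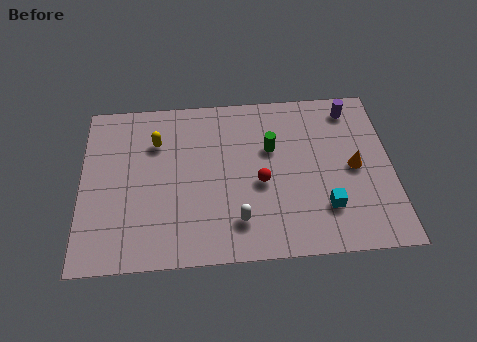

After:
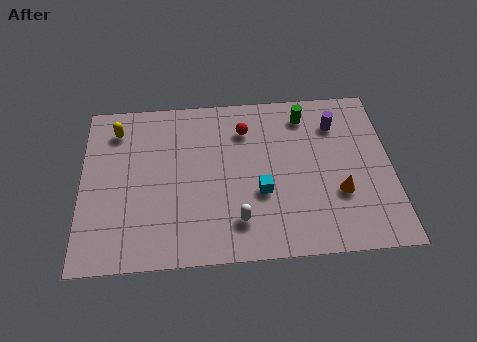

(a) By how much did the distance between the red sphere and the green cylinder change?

+0.8

They were about 1.9 units apart before and 2.7 after — 0.8 units further apart.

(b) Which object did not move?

the white capsule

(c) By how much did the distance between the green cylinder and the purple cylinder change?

-2.6

They were about 4.0 units apart before and 1.4 after — 2.6 units closer together.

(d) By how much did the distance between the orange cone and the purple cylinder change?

+0.5

They were about 3.2 units apart before and 3.7 after — 0.5 units further apart.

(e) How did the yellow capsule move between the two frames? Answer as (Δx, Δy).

(-1.7, 0.8)

The yellow capsule started near (3.2, 6.3) and ended near (1.5, 7.1).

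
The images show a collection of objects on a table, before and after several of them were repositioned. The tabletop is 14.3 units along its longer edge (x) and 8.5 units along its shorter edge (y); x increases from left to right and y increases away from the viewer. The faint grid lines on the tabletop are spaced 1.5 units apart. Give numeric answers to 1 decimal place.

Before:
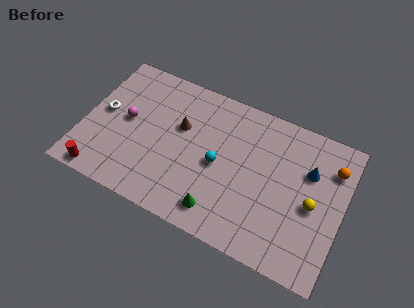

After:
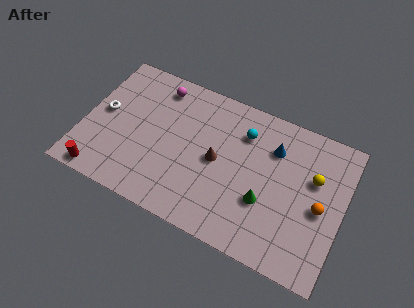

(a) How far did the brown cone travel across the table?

2.5

The brown cone was near (5.2, 5.3) before and (7.4, 4.2) after, so it travelled √(2.2² + 1.1²) ≈ 2.5 units.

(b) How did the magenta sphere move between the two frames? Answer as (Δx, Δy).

(1.4, 2.7)

The magenta sphere started near (2.3, 4.5) and ended near (3.7, 7.2).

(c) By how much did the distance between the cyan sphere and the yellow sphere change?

-1.1

Before: roughly 5.2 units apart; after: 4.1. That's 1.1 units closer together.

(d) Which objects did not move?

the red cylinder and the white torus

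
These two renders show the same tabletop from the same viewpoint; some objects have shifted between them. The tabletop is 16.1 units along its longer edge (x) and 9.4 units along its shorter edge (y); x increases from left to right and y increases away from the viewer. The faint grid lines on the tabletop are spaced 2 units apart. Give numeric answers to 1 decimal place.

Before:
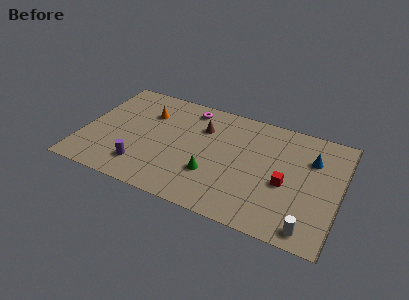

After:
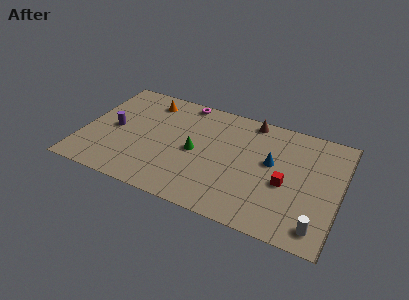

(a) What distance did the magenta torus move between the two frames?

0.6

The magenta torus moved from about (6.3, 8.1) to (5.9, 8.6), a distance of √(0.4² + 0.5²) ≈ 0.6.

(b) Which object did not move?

the red cube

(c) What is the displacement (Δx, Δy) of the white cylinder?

(0.5, 0.3)

From the two frames, the white cylinder sits at roughly (14.5, 1.1) before and (15.0, 1.4) after.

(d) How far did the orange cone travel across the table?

1.1

The orange cone was near (3.8, 6.7) before and (3.7, 7.8) after, so it travelled √(0.1² + 1.1²) ≈ 1.1 units.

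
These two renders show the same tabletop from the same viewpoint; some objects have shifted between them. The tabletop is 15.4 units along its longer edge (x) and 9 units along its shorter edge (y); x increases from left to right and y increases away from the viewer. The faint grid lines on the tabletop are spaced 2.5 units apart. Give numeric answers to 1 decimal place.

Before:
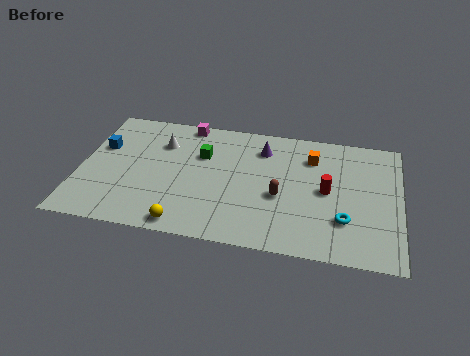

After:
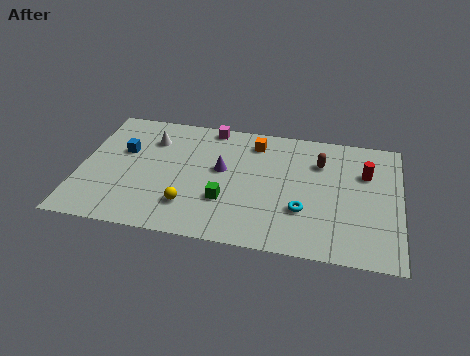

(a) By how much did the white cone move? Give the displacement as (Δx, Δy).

(-0.5, 0.2)

The white cone was at about (3.8, 6.5) and moved to about (3.3, 6.7).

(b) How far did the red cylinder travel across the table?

2.4

From (11.9, 4.5) to (13.7, 6.1), the red cylinder covered √(1.8² + 1.6²) ≈ 2.4 units.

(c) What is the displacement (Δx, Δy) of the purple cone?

(-1.9, -1.9)

The purple cone started near (8.7, 7.0) and ended near (6.8, 5.1).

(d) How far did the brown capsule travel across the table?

3.3

The brown capsule was near (9.7, 3.7) before and (11.5, 6.5) after, so it travelled √(1.8² + 2.8²) ≈ 3.3 units.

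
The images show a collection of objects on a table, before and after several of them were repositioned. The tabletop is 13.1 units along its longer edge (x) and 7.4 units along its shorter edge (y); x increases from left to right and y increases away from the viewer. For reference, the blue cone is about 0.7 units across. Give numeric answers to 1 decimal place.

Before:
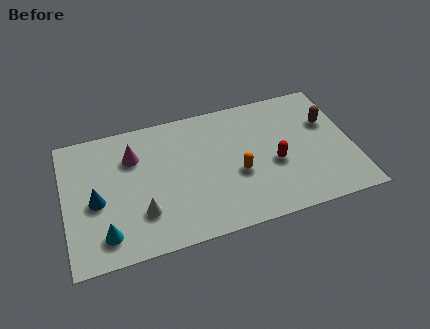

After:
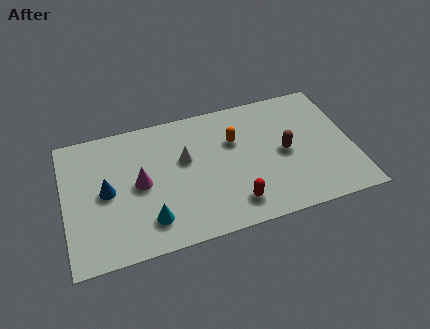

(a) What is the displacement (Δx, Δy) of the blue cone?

(0.5, 0.4)

The blue cone was at about (1.4, 3.3) and moved to about (1.9, 3.7).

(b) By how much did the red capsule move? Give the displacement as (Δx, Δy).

(-2.0, -1.7)

The red capsule started near (9.5, 3.1) and ended near (7.5, 1.4).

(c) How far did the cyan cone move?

2.0

The cyan cone moved from about (1.7, 1.4) to (3.7, 1.6), a distance of √(2.0² + 0.2²) ≈ 2.0.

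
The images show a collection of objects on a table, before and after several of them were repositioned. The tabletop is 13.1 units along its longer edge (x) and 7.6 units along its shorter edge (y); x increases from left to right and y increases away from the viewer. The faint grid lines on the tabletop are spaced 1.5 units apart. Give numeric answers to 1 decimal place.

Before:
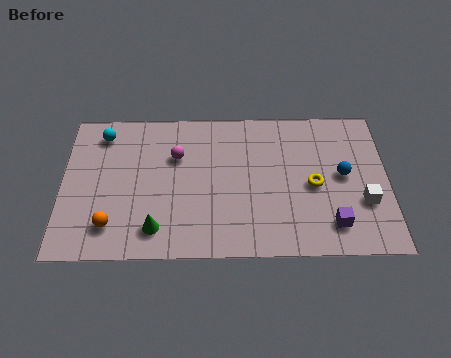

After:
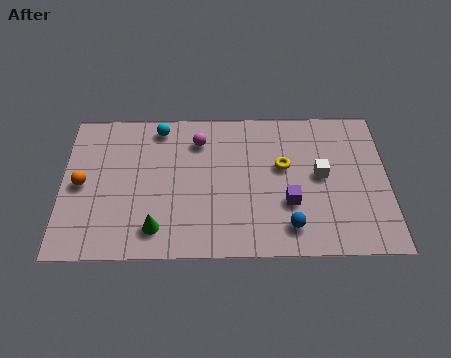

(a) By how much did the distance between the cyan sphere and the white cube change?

-4.1

They were about 11.1 units apart before and 7.0 after — 4.1 units closer together.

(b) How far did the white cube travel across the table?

2.2

The white cube was near (12.1, 2.6) before and (10.4, 4.0) after, so it travelled √(1.7² + 1.4²) ≈ 2.2 units.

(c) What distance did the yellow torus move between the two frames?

1.6

The yellow torus was near (10.1, 3.5) before and (8.9, 4.5) after, so it travelled √(1.2² + 1.0²) ≈ 1.6 units.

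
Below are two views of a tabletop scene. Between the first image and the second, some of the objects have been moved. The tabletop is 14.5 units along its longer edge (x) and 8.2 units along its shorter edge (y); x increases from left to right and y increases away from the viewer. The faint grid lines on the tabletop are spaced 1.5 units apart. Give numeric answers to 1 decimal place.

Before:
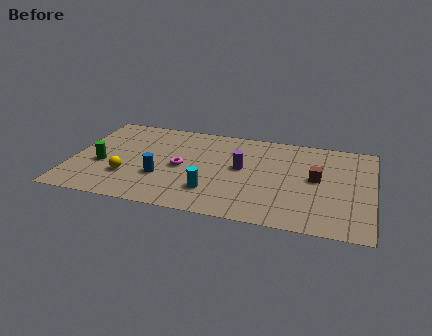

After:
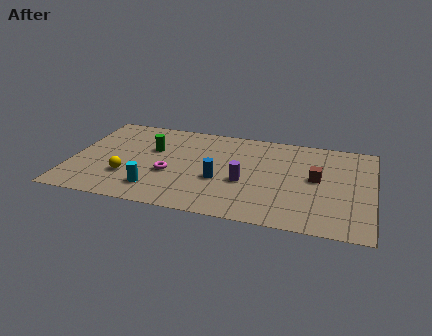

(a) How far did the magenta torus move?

0.9

From (5.3, 3.9) to (4.8, 3.2), the magenta torus covered √(0.5² + 0.7²) ≈ 0.9 units.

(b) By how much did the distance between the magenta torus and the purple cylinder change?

+0.6

Before: roughly 3.0 units apart; after: 3.6. That's 0.6 units further apart.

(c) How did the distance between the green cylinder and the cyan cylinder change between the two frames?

-2.0

Before: roughly 5.5 units apart; after: 3.5. That's 2.0 units closer together.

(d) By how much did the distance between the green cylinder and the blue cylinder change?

+1.0

Before: roughly 2.9 units apart; after: 3.9. That's 1.0 units further apart.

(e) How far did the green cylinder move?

3.0

The green cylinder was near (1.5, 3.3) before and (3.8, 5.2) after, so it travelled √(2.3² + 1.9²) ≈ 3.0 units.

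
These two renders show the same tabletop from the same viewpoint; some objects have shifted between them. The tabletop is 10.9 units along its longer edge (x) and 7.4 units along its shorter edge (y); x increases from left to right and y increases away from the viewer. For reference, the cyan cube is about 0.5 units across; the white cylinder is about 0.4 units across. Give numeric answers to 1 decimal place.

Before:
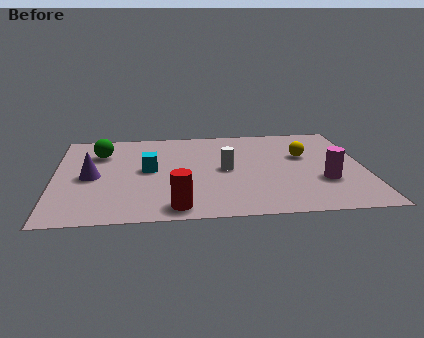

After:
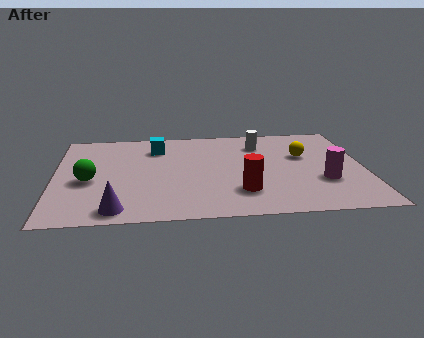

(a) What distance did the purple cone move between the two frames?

2.8

From (1.3, 3.5) to (2.2, 0.9), the purple cone covered √(0.9² + 2.6²) ≈ 2.8 units.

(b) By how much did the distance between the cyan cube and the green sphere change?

+1.2

The distance was about 2.3 in the first image and 3.5 in the second, so they moved 1.2 units further apart.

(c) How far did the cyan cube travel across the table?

1.8

The cyan cube moved from about (3.3, 3.9) to (3.6, 5.7), a distance of √(0.3² + 1.8²) ≈ 1.8.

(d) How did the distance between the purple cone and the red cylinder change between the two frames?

+0.5

Before: roughly 3.9 units apart; after: 4.4. That's 0.5 units further apart.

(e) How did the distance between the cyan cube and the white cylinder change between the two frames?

+1.0

They were about 2.7 units apart before and 3.7 after — 1.0 units further apart.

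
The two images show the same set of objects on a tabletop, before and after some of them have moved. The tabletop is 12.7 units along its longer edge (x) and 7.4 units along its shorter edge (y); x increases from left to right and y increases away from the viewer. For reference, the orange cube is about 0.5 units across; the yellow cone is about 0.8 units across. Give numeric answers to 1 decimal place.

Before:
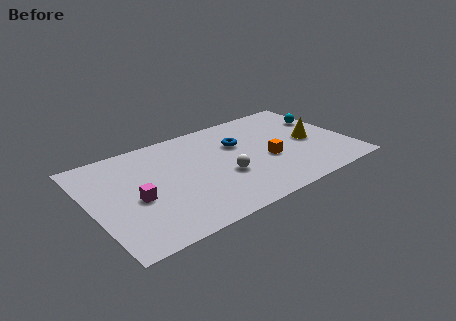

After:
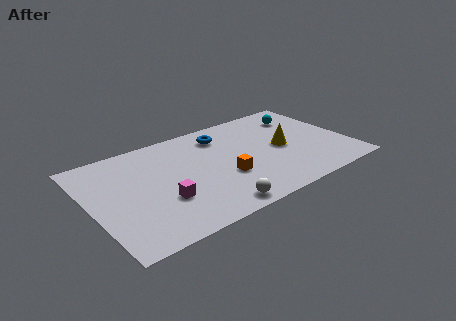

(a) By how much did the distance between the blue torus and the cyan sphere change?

-0.3

They were about 4.4 units apart before and 4.1 after — 0.3 units closer together.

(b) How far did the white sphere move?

2.2

From (6.4, 2.8) to (5.5, 0.8), the white sphere covered √(0.9² + 2.0²) ≈ 2.2 units.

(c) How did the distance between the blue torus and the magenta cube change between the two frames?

-0.8

They were about 5.7 units apart before and 4.9 after — 0.8 units closer together.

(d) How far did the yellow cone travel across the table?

1.4

From (10.9, 3.5) to (9.5, 3.6), the yellow cone covered √(1.4² + 0.1²) ≈ 1.4 units.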